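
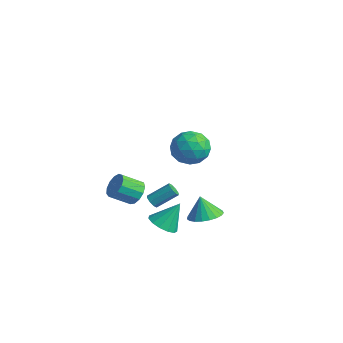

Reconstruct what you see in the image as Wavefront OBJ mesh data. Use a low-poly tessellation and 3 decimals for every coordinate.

v -0.498 -2.039 -3.375
v -0.111 -1.985 -3.687
v 0.464 -0.828 -2.778
v 0.078 -0.881 -2.465
v -0.408 -1.763 -3.782
v 0.168 -0.606 -2.873
v -0.757 -1.702 -3.638
v -0.182 -0.545 -2.729
v -0.955 -1.838 -3.34
v -0.379 -0.681 -2.431
v -0.884 -2.092 -3.062
v -0.309 -0.935 -2.153
v -0.588 -2.314 -2.967
v -0.012 -1.157 -2.058
v -0.238 -2.375 -3.111
v 0.337 -1.218 -2.202
v -0.041 -2.239 -3.409
v 0.535 -1.082 -2.5
v 1.981 -3.103 -3.423
v 2.905 -2.981 -3.691
v 2.279 -2.097 -1.937
v 2.624 -2.568 -3.914
v 2.139 -2.326 -3.981
v 1.604 -2.33 -3.871
v 1.188 -2.58 -3.619
v 1.025 -2.996 -3.304
v 1.165 -3.446 -3.028
v 1.564 -3.787 -2.876
v 2.096 -3.911 -2.899
v 2.591 -3.779 -3.088
v 2.893 -3.432 -3.383
v 1.58 0.262 -4.385
v 2.245 1.091 -4.14
v 1.1 0.238 -2.995
v 1.867 1.307 -4.267
v 1.44 1.343 -4.414
v 1.037 1.191 -4.556
v 0.728 0.879 -4.668
v 0.566 0.461 -4.732
v 0.58 0.008 -4.735
v 0.766 -0.401 -4.677
v 1.094 -0.696 -4.569
v 1.505 -0.824 -4.43
v 1.93 -0.765 -4.282
v 2.294 -0.528 -4.152
v 2.534 -0.155 -4.062
v 2.61 0.291 -4.028
v 2.507 0.731 -4.056
v 4.154 -1.531 4.097
v 4.836 -2.253 3.426
v 2.684 -2.787 3.954
v 3.366 -3.509 3.283
v 3.614 -3.36 4.446
v 4.523 -2.584 4.535
v 2.997 -2.456 2.845
v 3.906 -1.68 2.934
v 4.121 -2.825 2.653
v 4.502 -3.384 3.642
v 3.018 -1.656 3.738
v 3.399 -2.215 4.727
v 4.624 -1.782 3.774
v 2.896 -3.258 3.606
v 3.042 -3.171 4.29
v 3.442 -3.595 3.895
v 4.44 -1.976 4.426
v 4.841 -2.401 4.031
v 4.123 -3.052 4.631
v 2.679 -2.639 3.349
v 3.08 -3.064 2.954
v 4.078 -1.445 3.485
v 4.478 -1.869 3.09
v 3.397 -1.988 2.749
v 4.605 -2.542 2.925
v 3.74 -3.281 2.841
v 3.524 -2.662 2.584
v 4.058 -2.205 2.636
v 4.829 -2.871 3.507
v 3.965 -3.609 3.423
v 4.111 -3.522 4.106
v 4.645 -3.065 4.158
v 4.409 -3.207 3.052
v 3.555 -1.431 3.957
v 2.691 -2.169 3.873
v 2.875 -1.975 3.222
v 3.409 -1.518 3.274
v 3.78 -1.759 4.539
v 2.915 -2.498 4.455
v 3.462 -2.835 4.744
v 3.996 -2.378 4.796
v 3.111 -1.833 4.328
v -1.829 -2.177 -3.3
v -1.25 -2.725 -3.673
v -1.793 -3.87 -2.834
v -2.371 -3.323 -2.46
v -1.026 -2.538 -3.272
v -1.569 -3.683 -2.433
v -1.057 -2.236 -2.88
v -1.6 -3.381 -2.041
v -1.333 -1.915 -2.621
v -1.876 -3.06 -1.782
v -1.766 -1.678 -2.578
v -2.309 -2.823 -1.739
v -2.219 -1.599 -2.764
v -2.762 -2.744 -1.924
v -2.548 -1.704 -3.12
v -3.091 -2.849 -2.28
v -2.649 -1.959 -3.533
v -3.191 -3.105 -2.693
v -2.489 -2.284 -3.872
v -3.032 -3.429 -3.032
v -2.119 -2.575 -4.029
v -2.662 -3.72 -3.19
v -1.657 -2.739 -3.955
v -2.2 -3.884 -3.116
f 2 1 5
f 2 5 3
f 3 5 6
f 3 6 4
f 5 1 7
f 5 7 6
f 6 7 8
f 6 8 4
f 7 1 9
f 7 9 8
f 8 9 10
f 8 10 4
f 9 1 11
f 9 11 10
f 10 11 12
f 10 12 4
f 11 1 13
f 11 13 12
f 12 13 14
f 12 14 4
f 13 1 15
f 13 15 14
f 14 15 16
f 14 16 4
f 15 1 17
f 15 17 16
f 16 17 18
f 16 18 4
f 17 1 2
f 17 2 18
f 18 2 3
f 18 3 4
f 20 19 22
f 20 22 21
f 22 19 23
f 22 23 21
f 23 19 24
f 23 24 21
f 24 19 25
f 24 25 21
f 25 19 26
f 25 26 21
f 26 19 27
f 26 27 21
f 27 19 28
f 27 28 21
f 28 19 29
f 28 29 21
f 29 19 30
f 29 30 21
f 30 19 31
f 30 31 21
f 31 19 20
f 31 20 21
f 33 32 35
f 33 35 34
f 35 32 36
f 35 36 34
f 36 32 37
f 36 37 34
f 37 32 38
f 37 38 34
f 38 32 39
f 38 39 34
f 39 32 40
f 39 40 34
f 40 32 41
f 40 41 34
f 41 32 42
f 41 42 34
f 42 32 43
f 42 43 34
f 43 32 44
f 43 44 34
f 44 32 45
f 44 45 34
f 45 32 46
f 45 46 34
f 46 32 47
f 46 47 34
f 47 32 48
f 47 48 34
f 48 32 33
f 48 33 34
f 49 86 65
f 86 60 89
f 65 89 54
f 86 89 65
f 49 65 61
f 65 54 66
f 61 66 50
f 65 66 61
f 49 61 70
f 61 50 71
f 70 71 56
f 61 71 70
f 49 70 82
f 70 56 85
f 82 85 59
f 70 85 82
f 49 82 86
f 82 59 90
f 86 90 60
f 82 90 86
f 50 66 77
f 66 54 80
f 77 80 58
f 66 80 77
f 54 89 67
f 89 60 88
f 67 88 53
f 89 88 67
f 60 90 87
f 90 59 83
f 87 83 51
f 90 83 87
f 59 85 84
f 85 56 72
f 84 72 55
f 85 72 84
f 56 71 76
f 71 50 73
f 76 73 57
f 71 73 76
f 52 78 64
f 78 58 79
f 64 79 53
f 78 79 64
f 52 64 62
f 64 53 63
f 62 63 51
f 64 63 62
f 52 62 69
f 62 51 68
f 69 68 55
f 62 68 69
f 52 69 74
f 69 55 75
f 74 75 57
f 69 75 74
f 52 74 78
f 74 57 81
f 78 81 58
f 74 81 78
f 53 79 67
f 79 58 80
f 67 80 54
f 79 80 67
f 51 63 87
f 63 53 88
f 87 88 60
f 63 88 87
f 55 68 84
f 68 51 83
f 84 83 59
f 68 83 84
f 57 75 76
f 75 55 72
f 76 72 56
f 75 72 76
f 58 81 77
f 81 57 73
f 77 73 50
f 81 73 77
f 92 91 95
f 92 95 93
f 93 95 96
f 93 96 94
f 95 91 97
f 95 97 96
f 96 97 98
f 96 98 94
f 97 91 99
f 97 99 98
f 98 99 100
f 98 100 94
f 99 91 101
f 99 101 100
f 100 101 102
f 100 102 94
f 101 91 103
f 101 103 102
f 102 103 104
f 102 104 94
f 103 91 105
f 103 105 104
f 104 105 106
f 104 106 94
f 105 91 107
f 105 107 106
f 106 107 108
f 106 108 94
f 107 91 109
f 107 109 108
f 108 109 110
f 108 110 94
f 109 91 111
f 109 111 110
f 110 111 112
f 110 112 94
f 111 91 113
f 111 113 112
f 112 113 114
f 112 114 94
f 113 91 92
f 113 92 114
f 114 92 93
f 114 93 94



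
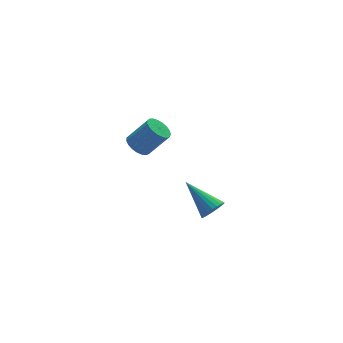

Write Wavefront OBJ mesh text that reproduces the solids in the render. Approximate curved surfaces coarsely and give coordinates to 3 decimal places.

v 1.801 3.96 2.58
v 2.225 4.471 2.429
v 3.103 4.09 3.61
v 2.679 3.58 3.76
v 2.042 4.596 2.605
v 2.92 4.215 3.786
v 1.818 4.611 2.777
v 2.696 4.23 3.958
v 1.591 4.514 2.914
v 2.469 4.133 4.095
v 1.4 4.321 2.994
v 2.278 3.94 4.175
v 1.279 4.065 3.002
v 2.156 3.685 4.183
v 1.247 3.792 2.937
v 2.125 3.411 4.118
v 1.312 3.548 2.81
v 2.19 3.167 3.991
v 1.461 3.375 2.643
v 2.339 2.994 3.824
v 1.669 3.303 2.466
v 2.547 2.922 3.647
v 1.9 3.345 2.308
v 2.778 2.964 3.489
v 2.114 3.493 2.197
v 2.992 3.113 3.378
v 2.273 3.722 2.152
v 3.151 3.342 3.333
v 2.351 3.993 2.181
v 3.229 3.612 3.362
v 2.334 4.257 2.279
v 3.212 3.877 3.46
v 2.385 -2.385 2.672
v 2.64 -2.629 3.194
v 1.815 -0.895 3.648
v 2.839 -2.489 3.097
v 2.959 -2.331 2.926
v 2.98 -2.183 2.711
v 2.898 -2.069 2.489
v 2.728 -2.01 2.3
v 2.498 -2.016 2.174
v 2.248 -2.086 2.135
v 2.022 -2.207 2.189
v 1.859 -2.359 2.326
v 1.787 -2.516 2.523
v 1.818 -2.65 2.746
v 1.947 -2.738 2.956
v 2.152 -2.765 3.117
v 2.397 -2.727 3.201
f 2 1 5
f 2 5 3
f 3 5 6
f 3 6 4
f 5 1 7
f 5 7 6
f 6 7 8
f 6 8 4
f 7 1 9
f 7 9 8
f 8 9 10
f 8 10 4
f 9 1 11
f 9 11 10
f 10 11 12
f 10 12 4
f 11 1 13
f 11 13 12
f 12 13 14
f 12 14 4
f 13 1 15
f 13 15 14
f 14 15 16
f 14 16 4
f 15 1 17
f 15 17 16
f 16 17 18
f 16 18 4
f 17 1 19
f 17 19 18
f 18 19 20
f 18 20 4
f 19 1 21
f 19 21 20
f 20 21 22
f 20 22 4
f 21 1 23
f 21 23 22
f 22 23 24
f 22 24 4
f 23 1 25
f 23 25 24
f 24 25 26
f 24 26 4
f 25 1 27
f 25 27 26
f 26 27 28
f 26 28 4
f 27 1 29
f 27 29 28
f 28 29 30
f 28 30 4
f 29 1 31
f 29 31 30
f 30 31 32
f 30 32 4
f 31 1 2
f 31 2 32
f 32 2 3
f 32 3 4
f 34 33 36
f 34 36 35
f 36 33 37
f 36 37 35
f 37 33 38
f 37 38 35
f 38 33 39
f 38 39 35
f 39 33 40
f 39 40 35
f 40 33 41
f 40 41 35
f 41 33 42
f 41 42 35
f 42 33 43
f 42 43 35
f 43 33 44
f 43 44 35
f 44 33 45
f 44 45 35
f 45 33 46
f 45 46 35
f 46 33 47
f 46 47 35
f 47 33 48
f 47 48 35
f 48 33 49
f 48 49 35
f 49 33 34
f 49 34 35



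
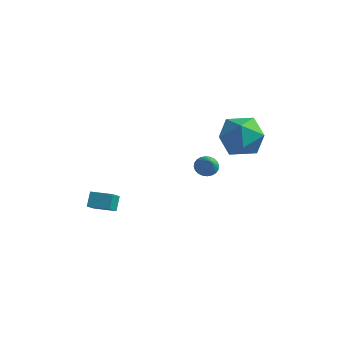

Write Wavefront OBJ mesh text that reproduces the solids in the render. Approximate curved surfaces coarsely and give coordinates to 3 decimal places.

v 2.481 0.2 1.254
v 2.939 0.294 0.945
v 3.179 -0.46 2.086
v 2.942 0.466 1.08
v 2.875 0.598 1.24
v 2.748 0.669 1.403
v 2.58 0.669 1.543
v 2.398 0.597 1.64
v 2.228 0.465 1.677
v 2.096 0.292 1.65
v 2.024 0.106 1.563
v 2.021 -0.067 1.429
v 2.088 -0.199 1.268
v 2.215 -0.27 1.105
v 2.383 -0.269 0.965
v 2.565 -0.198 0.869
v 2.735 -0.065 0.831
v 2.866 0.107 0.858
v -2.298 -1.8 -2.214
v -2.039 -2.591 -1.609
v -2.473 -1.337 -1.535
v -2.214 -2.129 -0.929
v -1.286 -1.451 -2.191
v -1.027 -2.243 -1.585
v -1.461 -0.989 -1.511
v -1.202 -1.78 -0.906
v 4.263 1.949 3.058
v 4.898 1.088 3.6
v 2.742 0.752 2.94
v 3.377 -0.109 3.482
v 3.037 0.863 4.097
v 3.977 1.603 4.169
v 3.663 0.237 2.371
v 4.603 0.977 2.443
v 4.527 0.031 3.175
v 4.14 0.417 4.242
v 3.5 1.423 2.298
v 3.113 1.809 3.365
f 2 1 4
f 2 4 3
f 4 1 5
f 4 5 3
f 5 1 6
f 5 6 3
f 6 1 7
f 6 7 3
f 7 1 8
f 7 8 3
f 8 1 9
f 8 9 3
f 9 1 10
f 9 10 3
f 10 1 11
f 10 11 3
f 11 1 12
f 11 12 3
f 12 1 13
f 12 13 3
f 13 1 14
f 13 14 3
f 14 1 15
f 14 15 3
f 15 1 16
f 15 16 3
f 16 1 17
f 16 17 3
f 17 1 18
f 17 18 3
f 18 1 2
f 18 2 3
f 20 22 19
f 23 20 19
f 19 22 21
f 21 23 19
f 20 26 22
f 24 20 23
f 24 26 20
f 22 26 21
f 25 23 21
f 21 26 25
f 25 24 23
f 26 24 25
f 27 38 32
f 27 32 28
f 27 28 34
f 27 34 37
f 27 37 38
f 28 32 36
f 32 38 31
f 38 37 29
f 37 34 33
f 34 28 35
f 30 36 31
f 30 31 29
f 30 29 33
f 30 33 35
f 30 35 36
f 31 36 32
f 29 31 38
f 33 29 37
f 35 33 34
f 36 35 28



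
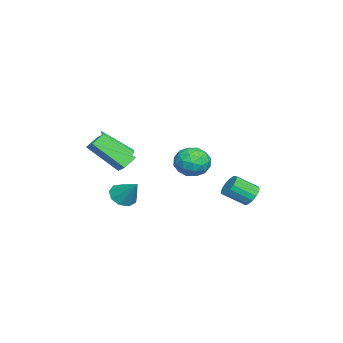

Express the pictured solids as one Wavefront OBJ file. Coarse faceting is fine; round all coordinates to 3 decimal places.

v 1.445 -1.893 -1.571
v 1.453 -3.415 -0.154
v 2.045 -1.452 -1.101
v 2.052 -2.975 0.316
v 2.068 -2.285 -1.996
v 2.075 -3.808 -0.579
v 2.667 -1.845 -1.526
v 2.675 -3.367 -0.109
v -0.629 -2.763 -2.149
v -0.204 -3.255 -2.48
v -0.291 -3.657 -0.391
v 0.017 -3 -2.393
v 0.091 -2.69 -2.249
v -0.001 -2.397 -2.083
v -0.236 -2.187 -1.931
v -0.561 -2.11 -1.829
v -0.902 -2.182 -1.801
v -1.18 -2.388 -1.852
v -1.332 -2.679 -1.971
v -1.322 -2.99 -2.131
v -1.154 -3.248 -2.295
v -0.865 -3.396 -2.425
v -0.522 -3.398 -2.492
v 0.778 -2.357 -4.16
v 1.399 -2.795 -4.18
v 1.402 -1.523 -3.08
v 1.449 -2.4 -4.514
v 1.185 -1.984 -4.683
v 0.731 -1.744 -4.606
v 0.299 -1.79 -4.321
v 0.091 -2.101 -3.96
v 0.205 -2.533 -3.693
v 0.587 -2.882 -3.644
v 1.059 -2.985 -3.837
v 0.24 3.747 -3.921
v 0.871 3.9 -3.943
v 1.152 2.845 -3.201
v 0.52 2.693 -3.179
v 0.767 4.05 -3.691
v 1.048 2.995 -2.949
v 0.542 4.13 -3.492
v 0.823 3.076 -2.749
v 0.248 4.123 -3.391
v 0.529 3.068 -2.648
v -0.048 4.03 -3.411
v 0.233 2.975 -2.669
v -0.278 3.872 -3.549
v 0.003 2.817 -2.806
v -0.39 3.685 -3.771
v -0.109 2.631 -3.029
v -0.357 3.513 -4.028
v -0.076 2.458 -3.286
v -0.188 3.395 -4.261
v 0.093 2.34 -3.518
v 0.079 3.357 -4.415
v 0.36 2.302 -3.673
v 0.383 3.408 -4.457
v 0.664 2.354 -3.714
v 0.654 3.538 -4.376
v 0.935 2.483 -3.633
v 0.83 3.715 -4.19
v 1.111 2.66 -3.448
v -1.544 1.037 -2.686
v -0.988 1.566 -2.097
v -0.552 -0.166 -2.543
v 0.004 0.363 -1.954
v -0.869 0.068 -1.659
v -1.482 0.811 -1.748
v -0.058 0.589 -2.892
v -0.671 1.332 -2.981
v -0.069 1.289 -2.224
v -0.571 0.967 -1.462
v -0.969 0.433 -3.178
v -1.471 0.111 -2.416
v -1.353 1.407 -2.404
v -0.187 -0.007 -2.236
v -0.701 -0.18 -2.063
v -0.374 0.13 -1.716
v -1.643 0.964 -2.199
v -1.316 1.274 -1.853
v -1.247 0.394 -1.595
v -0.224 0.126 -2.787
v 0.103 0.436 -2.441
v -1.166 1.27 -2.924
v -0.839 1.58 -2.577
v -0.293 1.006 -3.045
v -0.486 1.555 -2.133
v 0.096 0.848 -2.048
v 0.06 0.981 -2.6
v -0.3 1.418 -2.652
v -0.781 1.366 -1.685
v -0.198 0.658 -1.6
v -0.711 0.485 -1.427
v -1.071 0.922 -1.48
v -0.241 1.203 -1.76
v -1.342 0.742 -3.04
v -0.759 0.034 -2.955
v -0.469 0.478 -3.16
v -0.829 0.915 -3.213
v -1.636 0.552 -2.592
v -1.054 -0.155 -2.507
v -1.24 -0.018 -1.988
v -1.6 0.419 -2.04
v -1.299 0.197 -2.88
f 2 4 1
f 5 2 1
f 1 4 3
f 3 5 1
f 2 8 4
f 6 2 5
f 6 8 2
f 4 8 3
f 7 5 3
f 3 8 7
f 7 6 5
f 8 6 7
f 10 9 12
f 10 12 11
f 12 9 13
f 12 13 11
f 13 9 14
f 13 14 11
f 14 9 15
f 14 15 11
f 15 9 16
f 15 16 11
f 16 9 17
f 16 17 11
f 17 9 18
f 17 18 11
f 18 9 19
f 18 19 11
f 19 9 20
f 19 20 11
f 20 9 21
f 20 21 11
f 21 9 22
f 21 22 11
f 22 9 23
f 22 23 11
f 23 9 10
f 23 10 11
f 25 24 27
f 25 27 26
f 27 24 28
f 27 28 26
f 28 24 29
f 28 29 26
f 29 24 30
f 29 30 26
f 30 24 31
f 30 31 26
f 31 24 32
f 31 32 26
f 32 24 33
f 32 33 26
f 33 24 34
f 33 34 26
f 34 24 25
f 34 25 26
f 36 35 39
f 36 39 37
f 37 39 40
f 37 40 38
f 39 35 41
f 39 41 40
f 40 41 42
f 40 42 38
f 41 35 43
f 41 43 42
f 42 43 44
f 42 44 38
f 43 35 45
f 43 45 44
f 44 45 46
f 44 46 38
f 45 35 47
f 45 47 46
f 46 47 48
f 46 48 38
f 47 35 49
f 47 49 48
f 48 49 50
f 48 50 38
f 49 35 51
f 49 51 50
f 50 51 52
f 50 52 38
f 51 35 53
f 51 53 52
f 52 53 54
f 52 54 38
f 53 35 55
f 53 55 54
f 54 55 56
f 54 56 38
f 55 35 57
f 55 57 56
f 56 57 58
f 56 58 38
f 57 35 59
f 57 59 58
f 58 59 60
f 58 60 38
f 59 35 61
f 59 61 60
f 60 61 62
f 60 62 38
f 61 35 36
f 61 36 62
f 62 36 37
f 62 37 38
f 63 100 79
f 100 74 103
f 79 103 68
f 100 103 79
f 63 79 75
f 79 68 80
f 75 80 64
f 79 80 75
f 63 75 84
f 75 64 85
f 84 85 70
f 75 85 84
f 63 84 96
f 84 70 99
f 96 99 73
f 84 99 96
f 63 96 100
f 96 73 104
f 100 104 74
f 96 104 100
f 64 80 91
f 80 68 94
f 91 94 72
f 80 94 91
f 68 103 81
f 103 74 102
f 81 102 67
f 103 102 81
f 74 104 101
f 104 73 97
f 101 97 65
f 104 97 101
f 73 99 98
f 99 70 86
f 98 86 69
f 99 86 98
f 70 85 90
f 85 64 87
f 90 87 71
f 85 87 90
f 66 92 78
f 92 72 93
f 78 93 67
f 92 93 78
f 66 78 76
f 78 67 77
f 76 77 65
f 78 77 76
f 66 76 83
f 76 65 82
f 83 82 69
f 76 82 83
f 66 83 88
f 83 69 89
f 88 89 71
f 83 89 88
f 66 88 92
f 88 71 95
f 92 95 72
f 88 95 92
f 67 93 81
f 93 72 94
f 81 94 68
f 93 94 81
f 65 77 101
f 77 67 102
f 101 102 74
f 77 102 101
f 69 82 98
f 82 65 97
f 98 97 73
f 82 97 98
f 71 89 90
f 89 69 86
f 90 86 70
f 89 86 90
f 72 95 91
f 95 71 87
f 91 87 64
f 95 87 91



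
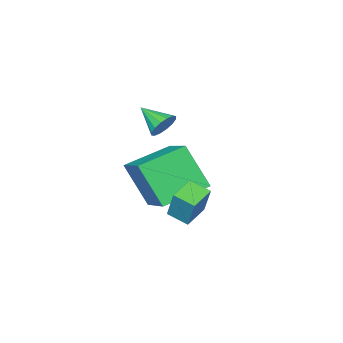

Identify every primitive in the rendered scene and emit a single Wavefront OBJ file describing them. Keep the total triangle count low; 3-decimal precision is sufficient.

v -4.631 0.151 -3.121
v -4.439 -0.937 -1.479
v -3.834 1.858 -2.083
v -3.643 0.769 -0.441
v -2.857 -0.349 -3.659
v -2.666 -1.438 -2.017
v -2.061 1.357 -2.621
v -1.869 0.269 -0.979
v -1.931 1.561 1.535
v -1.717 1.337 1.045
v -1.789 0.539 2.065
v -1.479 1.446 1.191
v -1.361 1.586 1.43
v -1.397 1.719 1.696
v -1.576 1.81 1.92
v -1.85 1.834 2.04
v -2.145 1.785 2.026
v -2.384 1.676 1.879
v -2.501 1.536 1.641
v -2.466 1.403 1.374
v -2.287 1.312 1.151
v -2.013 1.288 1.03
v -1.661 2.849 -1.378
v -1.494 3.347 -0.178
v -1.912 3.602 -1.654
v -1.744 4.099 -0.454
v -0.716 3.081 -1.606
v -0.548 3.578 -0.406
v -0.966 3.833 -1.882
v -0.799 4.331 -0.682
f 2 4 1
f 5 2 1
f 1 4 3
f 3 5 1
f 2 8 4
f 6 2 5
f 6 8 2
f 4 8 3
f 7 5 3
f 3 8 7
f 7 6 5
f 8 6 7
f 10 9 12
f 10 12 11
f 12 9 13
f 12 13 11
f 13 9 14
f 13 14 11
f 14 9 15
f 14 15 11
f 15 9 16
f 15 16 11
f 16 9 17
f 16 17 11
f 17 9 18
f 17 18 11
f 18 9 19
f 18 19 11
f 19 9 20
f 19 20 11
f 20 9 21
f 20 21 11
f 21 9 22
f 21 22 11
f 22 9 10
f 22 10 11
f 24 26 23
f 27 24 23
f 23 26 25
f 25 27 23
f 24 30 26
f 28 24 27
f 28 30 24
f 26 30 25
f 29 27 25
f 25 30 29
f 29 28 27
f 30 28 29



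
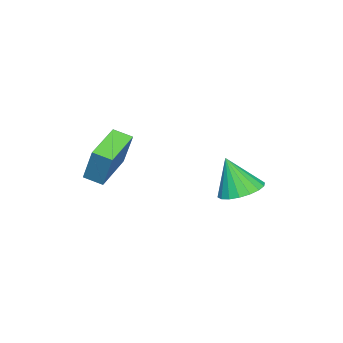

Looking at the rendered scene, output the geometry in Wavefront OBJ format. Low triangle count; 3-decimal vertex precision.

v -0.936 1.977 -4.552
v -0.252 2.731 -4.34
v -0.764 1.323 -2.788
v -0.657 2.925 -4.228
v -1.118 2.931 -4.181
v -1.542 2.749 -4.207
v -1.847 2.413 -4.302
v -1.971 1.991 -4.446
v -1.89 1.567 -4.611
v -1.62 1.223 -4.765
v -1.215 1.029 -4.877
v -0.755 1.023 -4.924
v -0.33 1.206 -4.898
v -0.026 1.541 -4.803
v 0.098 1.963 -4.659
v 0.017 2.388 -4.493
v 2.48 -2.498 -2.102
v 2.886 -1.811 -0.433
v 2.323 -1.676 -2.403
v 2.729 -0.989 -0.734
v 4.351 -2.331 -2.626
v 4.757 -1.644 -0.957
v 4.194 -1.509 -2.927
v 4.6 -0.822 -1.258
f 2 1 4
f 2 4 3
f 4 1 5
f 4 5 3
f 5 1 6
f 5 6 3
f 6 1 7
f 6 7 3
f 7 1 8
f 7 8 3
f 8 1 9
f 8 9 3
f 9 1 10
f 9 10 3
f 10 1 11
f 10 11 3
f 11 1 12
f 11 12 3
f 12 1 13
f 12 13 3
f 13 1 14
f 13 14 3
f 14 1 15
f 14 15 3
f 15 1 16
f 15 16 3
f 16 1 2
f 16 2 3
f 18 20 17
f 21 18 17
f 17 20 19
f 19 21 17
f 18 24 20
f 22 18 21
f 22 24 18
f 20 24 19
f 23 21 19
f 19 24 23
f 23 22 21
f 24 22 23



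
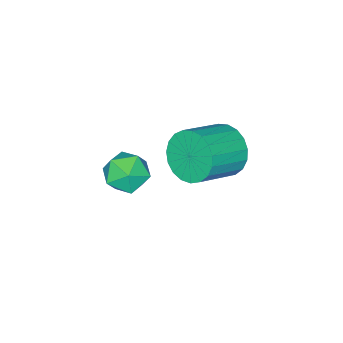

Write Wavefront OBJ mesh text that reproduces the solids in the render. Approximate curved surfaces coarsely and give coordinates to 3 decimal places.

v 0.59 3.118 -2.768
v 1.417 3.354 -2.427
v 0.443 2.086 -1.693
v 1.27 2.322 -1.352
v 0.557 2.908 -1.286
v 0.648 3.546 -1.95
v 1.212 1.894 -2.17
v 1.303 2.532 -2.834
v 1.802 2.598 -2.058
v 1.397 3.225 -1.511
v 0.463 2.215 -2.609
v 0.058 2.842 -2.062
v -3.512 3.419 -3.884
v -3.141 2.996 -4.829
v -1.477 2.738 -4.061
v -1.848 3.161 -3.116
v -3.048 3.441 -4.881
v -1.385 3.183 -4.113
v -3.035 3.882 -4.761
v -1.372 3.624 -3.993
v -3.105 4.243 -4.489
v -1.442 3.985 -3.721
v -3.245 4.461 -4.112
v -1.582 4.204 -3.344
v -3.431 4.5 -3.696
v -1.768 4.242 -2.928
v -3.631 4.351 -3.312
v -1.968 4.093 -2.545
v -3.811 4.041 -3.028
v -2.147 3.784 -2.26
v -3.938 3.624 -2.891
v -2.275 3.366 -2.123
v -3.992 3.171 -2.926
v -2.329 2.913 -2.158
v -3.963 2.761 -3.127
v -2.3 2.503 -2.359
v -3.856 2.465 -3.458
v -2.193 2.207 -2.69
v -3.689 2.333 -3.863
v -2.026 2.076 -3.096
v -3.492 2.39 -4.272
v -1.828 2.132 -3.504
v -3.298 2.624 -4.614
v -1.634 2.367 -3.846
f 1 12 6
f 1 6 2
f 1 2 8
f 1 8 11
f 1 11 12
f 2 6 10
f 6 12 5
f 12 11 3
f 11 8 7
f 8 2 9
f 4 10 5
f 4 5 3
f 4 3 7
f 4 7 9
f 4 9 10
f 5 10 6
f 3 5 12
f 7 3 11
f 9 7 8
f 10 9 2
f 14 13 17
f 14 17 15
f 15 17 18
f 15 18 16
f 17 13 19
f 17 19 18
f 18 19 20
f 18 20 16
f 19 13 21
f 19 21 20
f 20 21 22
f 20 22 16
f 21 13 23
f 21 23 22
f 22 23 24
f 22 24 16
f 23 13 25
f 23 25 24
f 24 25 26
f 24 26 16
f 25 13 27
f 25 27 26
f 26 27 28
f 26 28 16
f 27 13 29
f 27 29 28
f 28 29 30
f 28 30 16
f 29 13 31
f 29 31 30
f 30 31 32
f 30 32 16
f 31 13 33
f 31 33 32
f 32 33 34
f 32 34 16
f 33 13 35
f 33 35 34
f 34 35 36
f 34 36 16
f 35 13 37
f 35 37 36
f 36 37 38
f 36 38 16
f 37 13 39
f 37 39 38
f 38 39 40
f 38 40 16
f 39 13 41
f 39 41 40
f 40 41 42
f 40 42 16
f 41 13 43
f 41 43 42
f 42 43 44
f 42 44 16
f 43 13 14
f 43 14 44
f 44 14 15
f 44 15 16



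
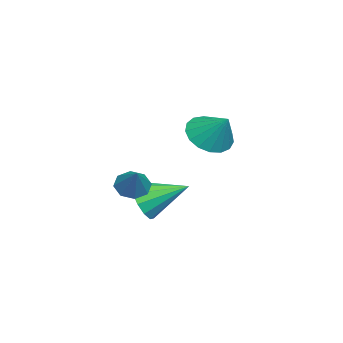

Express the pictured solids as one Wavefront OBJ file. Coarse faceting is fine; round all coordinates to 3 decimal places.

v -1.936 1.198 3.277
v -1.485 1.702 2.596
v -1.324 1.982 4.263
v -1.879 1.93 2.659
v -2.286 1.99 2.864
v -2.613 1.869 3.163
v -2.784 1.594 3.489
v -2.762 1.228 3.766
v -2.55 0.856 3.931
v -2.197 0.561 3.947
v -1.785 0.413 3.809
v -1.407 0.444 3.549
v -1.15 0.648 3.227
v -1.074 0.978 2.917
v -1.194 1.358 2.689
v -2.781 -1.816 0.273
v -2.284 -2.136 -0.101
v -1.799 -1.404 1.227
v -2.354 -1.626 -0.248
v -2.674 -1.227 -0.091
v -3.057 -1.172 0.28
v -3.279 -1.495 0.646
v -3.208 -2.005 0.794
v -2.888 -2.404 0.636
v -2.505 -2.459 0.265
v -3.824 -1.696 -0.885
v -3.305 -1.298 -1.601
v -4.036 -0.004 -0.095
v -3.826 -1.287 -1.764
v -4.347 -1.406 -1.648
v -4.702 -1.617 -1.29
v -4.778 -1.854 -0.803
v -4.551 -2.04 -0.342
v -4.094 -2.118 -0.054
v -3.55 -2.062 -0.029
v -3.094 -1.889 -0.276
v -2.87 -1.656 -0.716
v -2.948 -1.435 -1.21
f 2 1 4
f 2 4 3
f 4 1 5
f 4 5 3
f 5 1 6
f 5 6 3
f 6 1 7
f 6 7 3
f 7 1 8
f 7 8 3
f 8 1 9
f 8 9 3
f 9 1 10
f 9 10 3
f 10 1 11
f 10 11 3
f 11 1 12
f 11 12 3
f 12 1 13
f 12 13 3
f 13 1 14
f 13 14 3
f 14 1 15
f 14 15 3
f 15 1 2
f 15 2 3
f 17 16 19
f 17 19 18
f 19 16 20
f 19 20 18
f 20 16 21
f 20 21 18
f 21 16 22
f 21 22 18
f 22 16 23
f 22 23 18
f 23 16 24
f 23 24 18
f 24 16 25
f 24 25 18
f 25 16 17
f 25 17 18
f 27 26 29
f 27 29 28
f 29 26 30
f 29 30 28
f 30 26 31
f 30 31 28
f 31 26 32
f 31 32 28
f 32 26 33
f 32 33 28
f 33 26 34
f 33 34 28
f 34 26 35
f 34 35 28
f 35 26 36
f 35 36 28
f 36 26 37
f 36 37 28
f 37 26 38
f 37 38 28
f 38 26 27
f 38 27 28



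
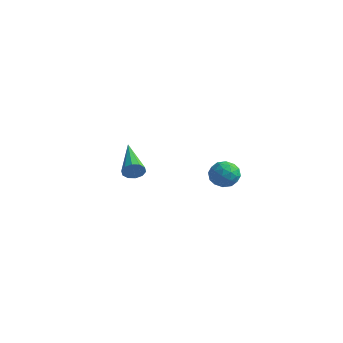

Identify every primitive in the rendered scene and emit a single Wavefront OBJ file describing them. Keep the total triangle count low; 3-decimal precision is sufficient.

v -1.73 0.415 -3.845
v -1.482 0.478 -3.403
v -3.09 1.765 -3.275
v -1.365 0.684 -3.612
v -1.387 0.787 -3.909
v -1.54 0.747 -4.181
v -1.766 0.581 -4.325
v -1.978 0.351 -4.286
v -2.095 0.145 -4.077
v -2.072 0.042 -3.78
v -1.919 0.082 -3.508
v -1.694 0.248 -3.364
v 2.781 0.487 -2.853
v 3.317 0.661 -2.485
v 2.623 -0.381 -2.215
v 3.159 -0.207 -1.847
v 2.602 0.169 -1.828
v 2.699 0.706 -2.222
v 3.241 -0.426 -2.478
v 3.338 0.111 -2.872
v 3.601 0.097 -2.253
v 3.206 0.464 -1.851
v 2.734 -0.184 -2.849
v 2.339 0.183 -2.447
v 3.063 0.65 -2.725
v 2.877 -0.37 -1.975
v 2.55 -0.149 -1.964
v 2.865 -0.047 -1.747
v 2.7 0.676 -2.571
v 3.015 0.778 -2.354
v 2.594 0.49 -1.968
v 2.925 -0.498 -2.346
v 3.24 -0.396 -2.129
v 3.075 0.327 -2.953
v 3.39 0.429 -2.736
v 3.346 -0.21 -2.732
v 3.545 0.42 -2.372
v 3.452 -0.09 -1.997
v 3.5 -0.218 -2.368
v 3.558 0.097 -2.6
v 3.313 0.637 -2.136
v 3.22 0.126 -1.761
v 2.892 0.348 -1.75
v 2.949 0.663 -1.982
v 3.48 0.305 -2
v 2.72 0.154 -2.939
v 2.627 -0.357 -2.564
v 2.991 -0.383 -2.718
v 3.048 -0.068 -2.95
v 2.488 0.37 -2.703
v 2.395 -0.14 -2.328
v 2.382 0.183 -2.1
v 2.44 0.498 -2.332
v 2.46 -0.025 -2.7
f 2 1 4
f 2 4 3
f 4 1 5
f 4 5 3
f 5 1 6
f 5 6 3
f 6 1 7
f 6 7 3
f 7 1 8
f 7 8 3
f 8 1 9
f 8 9 3
f 9 1 10
f 9 10 3
f 10 1 11
f 10 11 3
f 11 1 12
f 11 12 3
f 12 1 2
f 12 2 3
f 13 50 29
f 50 24 53
f 29 53 18
f 50 53 29
f 13 29 25
f 29 18 30
f 25 30 14
f 29 30 25
f 13 25 34
f 25 14 35
f 34 35 20
f 25 35 34
f 13 34 46
f 34 20 49
f 46 49 23
f 34 49 46
f 13 46 50
f 46 23 54
f 50 54 24
f 46 54 50
f 14 30 41
f 30 18 44
f 41 44 22
f 30 44 41
f 18 53 31
f 53 24 52
f 31 52 17
f 53 52 31
f 24 54 51
f 54 23 47
f 51 47 15
f 54 47 51
f 23 49 48
f 49 20 36
f 48 36 19
f 49 36 48
f 20 35 40
f 35 14 37
f 40 37 21
f 35 37 40
f 16 42 28
f 42 22 43
f 28 43 17
f 42 43 28
f 16 28 26
f 28 17 27
f 26 27 15
f 28 27 26
f 16 26 33
f 26 15 32
f 33 32 19
f 26 32 33
f 16 33 38
f 33 19 39
f 38 39 21
f 33 39 38
f 16 38 42
f 38 21 45
f 42 45 22
f 38 45 42
f 17 43 31
f 43 22 44
f 31 44 18
f 43 44 31
f 15 27 51
f 27 17 52
f 51 52 24
f 27 52 51
f 19 32 48
f 32 15 47
f 48 47 23
f 32 47 48
f 21 39 40
f 39 19 36
f 40 36 20
f 39 36 40
f 22 45 41
f 45 21 37
f 41 37 14
f 45 37 41



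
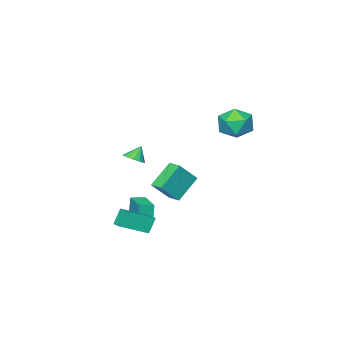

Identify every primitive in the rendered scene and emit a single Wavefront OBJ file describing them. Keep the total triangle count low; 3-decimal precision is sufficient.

v 1.014 -2.898 -4.828
v 0.812 -2.979 -3.455
v 1.864 -1.181 -4.602
v 1.662 -1.261 -3.229
v 1.838 -3.319 -4.731
v 1.636 -3.399 -3.358
v 2.688 -1.601 -4.505
v 2.486 -1.682 -3.132
v 3.053 -0.739 -4.665
v 2.473 -0.792 -3.639
v 3.267 0.026 -4.505
v 2.687 -0.028 -3.479
v 4.713 -1.392 -3.761
v 4.133 -1.446 -2.735
v 4.927 -0.628 -3.601
v 4.347 -0.681 -2.575
v -2.233 2.786 4.314
v -1.181 3.36 4.313
v -1.479 1.4 3.187
v -0.427 1.974 3.186
v -0.827 1.457 4.191
v -1.293 2.314 4.887
v -1.367 2.446 2.613
v -1.833 3.303 3.309
v -0.646 3.15 3.261
v -0.311 2.539 4.237
v -2.349 2.221 3.263
v -2.014 1.61 4.239
v 2.623 -1.958 0.652
v 3.029 -2.47 0.929
v 2.057 -1.922 1.548
v 3.196 -2.155 1.022
v 3.209 -1.788 1.016
v 3.065 -1.466 0.912
v 2.803 -1.276 0.739
v 2.492 -1.269 0.542
v 2.217 -1.446 0.375
v 2.05 -1.76 0.282
v 2.037 -2.127 0.289
v 2.181 -2.449 0.392
v 2.444 -2.639 0.566
v 2.754 -2.647 0.762
v -1.651 -3.59 -4.48
v -3.197 -3.62 -3.089
v -1.571 -2.609 -4.371
v -3.118 -2.639 -2.98
v -0.422 -3.841 -3.12
v -1.969 -3.871 -1.729
v -0.343 -2.86 -3.011
v -1.889 -2.89 -1.62
f 2 4 1
f 5 2 1
f 1 4 3
f 3 5 1
f 2 8 4
f 6 2 5
f 6 8 2
f 4 8 3
f 7 5 3
f 3 8 7
f 7 6 5
f 8 6 7
f 10 12 9
f 13 10 9
f 9 12 11
f 11 13 9
f 10 16 12
f 14 10 13
f 14 16 10
f 12 16 11
f 15 13 11
f 11 16 15
f 15 14 13
f 16 14 15
f 17 28 22
f 17 22 18
f 17 18 24
f 17 24 27
f 17 27 28
f 18 22 26
f 22 28 21
f 28 27 19
f 27 24 23
f 24 18 25
f 20 26 21
f 20 21 19
f 20 19 23
f 20 23 25
f 20 25 26
f 21 26 22
f 19 21 28
f 23 19 27
f 25 23 24
f 26 25 18
f 30 29 32
f 30 32 31
f 32 29 33
f 32 33 31
f 33 29 34
f 33 34 31
f 34 29 35
f 34 35 31
f 35 29 36
f 35 36 31
f 36 29 37
f 36 37 31
f 37 29 38
f 37 38 31
f 38 29 39
f 38 39 31
f 39 29 40
f 39 40 31
f 40 29 41
f 40 41 31
f 41 29 42
f 41 42 31
f 42 29 30
f 42 30 31
f 44 46 43
f 47 44 43
f 43 46 45
f 45 47 43
f 44 50 46
f 48 44 47
f 48 50 44
f 46 50 45
f 49 47 45
f 45 50 49
f 49 48 47
f 50 48 49



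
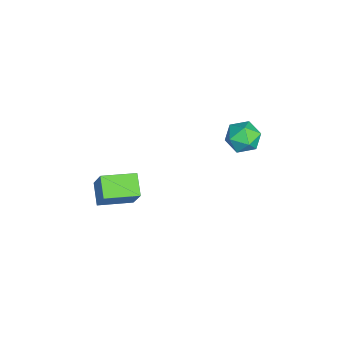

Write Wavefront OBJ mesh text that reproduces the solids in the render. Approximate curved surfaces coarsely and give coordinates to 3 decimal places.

v -4.599 4.396 1.896
v -3.906 4.65 2.731
v -4.014 2.69 1.929
v -3.321 2.944 2.764
v -4.422 2.934 2.937
v -4.784 3.988 2.917
v -3.136 3.352 1.743
v -3.498 4.406 1.723
v -3.002 4.005 2.637
v -3.796 3.746 3.375
v -4.124 3.594 1.285
v -4.918 3.335 2.023
v -2.307 -4.303 -2.688
v -3.575 -4.552 -1.966
v -2.852 -2.314 -2.957
v -4.12 -2.563 -2.236
v -1.44 -3.837 -1.004
v -2.708 -4.086 -0.283
v -1.985 -1.848 -1.274
v -3.253 -2.097 -0.552
f 1 12 6
f 1 6 2
f 1 2 8
f 1 8 11
f 1 11 12
f 2 6 10
f 6 12 5
f 12 11 3
f 11 8 7
f 8 2 9
f 4 10 5
f 4 5 3
f 4 3 7
f 4 7 9
f 4 9 10
f 5 10 6
f 3 5 12
f 7 3 11
f 9 7 8
f 10 9 2
f 14 16 13
f 17 14 13
f 13 16 15
f 15 17 13
f 14 20 16
f 18 14 17
f 18 20 14
f 16 20 15
f 19 17 15
f 15 20 19
f 19 18 17
f 20 18 19



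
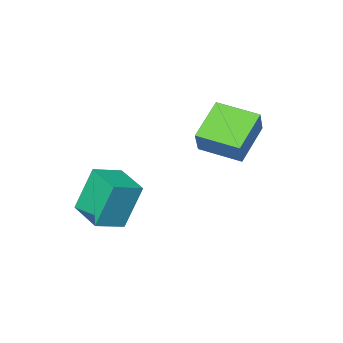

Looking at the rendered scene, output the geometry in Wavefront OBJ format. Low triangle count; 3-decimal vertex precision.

v -0.181 -1.155 2.059
v 0.187 -0.762 2.89
v -0.906 -0.047 1.856
v -0.538 0.346 2.687
v 0.898 -0.586 1.313
v 1.266 -0.193 2.144
v 0.173 0.522 1.11
v 0.541 0.915 1.941
v 2.653 -2.851 -1.719
v 2.105 -2.718 -0.243
v 2.709 -1.605 -1.81
v 2.16 -1.473 -0.334
v 3.6 -2.867 -1.366
v 3.051 -2.735 0.11
v 3.655 -1.622 -1.457
v 3.107 -1.489 0.019
f 2 4 1
f 5 2 1
f 1 4 3
f 3 5 1
f 2 8 4
f 6 2 5
f 6 8 2
f 4 8 3
f 7 5 3
f 3 8 7
f 7 6 5
f 8 6 7
f 10 12 9
f 13 10 9
f 9 12 11
f 11 13 9
f 10 16 12
f 14 10 13
f 14 16 10
f 12 16 11
f 15 13 11
f 11 16 15
f 15 14 13
f 16 14 15



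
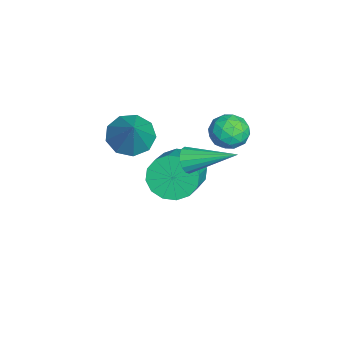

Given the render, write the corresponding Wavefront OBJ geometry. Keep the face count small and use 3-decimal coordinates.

v 2.942 -1.113 2.235
v 3.138 -1.37 2.741
v 3.398 0.753 3.005
v 3.387 -1.355 2.557
v 3.517 -1.275 2.286
v 3.493 -1.152 2.002
v 3.322 -1.019 1.78
v 3.048 -0.91 1.68
v 2.746 -0.857 1.729
v 2.497 -0.872 1.913
v 2.366 -0.951 2.184
v 2.39 -1.075 2.468
v 2.562 -1.208 2.69
v 2.836 -1.316 2.79
v -0.729 1.044 0.957
v 0.068 1.173 1.287
v -0.628 -0.333 1.253
v 0.169 -0.204 1.583
v -0.531 0.111 1.998
v -0.594 0.962 1.815
v 0.034 -0.122 0.725
v -0.029 0.729 0.542
v 0.54 0.453 1.144
v 0.191 0.597 1.93
v -0.751 0.243 0.61
v -1.1 0.387 1.396
v -0.339 1.229 1.096
v -0.221 -0.389 1.444
v -0.632 -0.204 1.688
v -0.164 -0.128 1.882
v -0.728 1.105 1.406
v -0.26 1.181 1.6
v -0.612 0.557 2.018
v -0.3 -0.341 0.94
v 0.168 -0.265 1.134
v -0.396 0.968 0.658
v 0.072 1.044 0.852
v 0.052 0.283 0.522
v 0.407 0.882 1.206
v 0.466 0.073 1.38
v 0.386 0.121 0.876
v 0.35 0.621 0.768
v 0.201 0.967 1.668
v 0.261 0.157 1.842
v -0.151 0.342 2.086
v -0.188 0.842 1.978
v 0.478 0.543 1.584
v -0.821 0.683 0.698
v -0.761 -0.127 0.872
v -0.372 -0.002 0.562
v -0.409 0.498 0.454
v -1.026 0.767 1.16
v -0.967 -0.042 1.334
v -0.91 0.219 1.772
v -0.946 0.719 1.664
v -1.038 0.297 0.956
v -1.369 -3.461 0.028
v -0.665 -4.001 -0.476
v -0.151 -3.259 1.512
v -0.597 -3.322 -0.624
v -0.89 -2.709 -0.467
v -1.407 -2.447 -0.078
v -1.906 -2.66 0.36
v -2.154 -3.248 0.644
v -2.034 -3.935 0.639
v -1.603 -4.401 0.349
v -1.062 -4.427 -0.092
v -1.833 -1.499 -2.543
v -1.324 -0.809 -3.216
v 0.123 -1.091 -2.41
v -0.387 -1.781 -1.737
v -1.501 -0.489 -2.786
v -0.055 -0.772 -1.98
v -1.768 -0.441 -2.291
v -0.321 -0.723 -1.484
v -2.052 -0.675 -1.863
v -0.605 -0.957 -1.057
v -2.277 -1.131 -1.618
v -0.83 -1.413 -0.812
v -2.384 -1.685 -1.621
v -0.937 -1.967 -0.815
v -2.343 -2.189 -1.87
v -0.896 -2.471 -1.064
v -2.165 -2.508 -2.3
v -0.719 -2.791 -1.494
v -1.899 -2.557 -2.796
v -0.452 -2.839 -1.989
v -1.615 -2.323 -3.223
v -0.168 -2.605 -2.417
v -1.39 -1.867 -3.468
v 0.057 -2.149 -2.662
v -1.283 -1.313 -3.465
v 0.164 -1.595 -2.659
f 2 1 4
f 2 4 3
f 4 1 5
f 4 5 3
f 5 1 6
f 5 6 3
f 6 1 7
f 6 7 3
f 7 1 8
f 7 8 3
f 8 1 9
f 8 9 3
f 9 1 10
f 9 10 3
f 10 1 11
f 10 11 3
f 11 1 12
f 11 12 3
f 12 1 13
f 12 13 3
f 13 1 14
f 13 14 3
f 14 1 2
f 14 2 3
f 15 52 31
f 52 26 55
f 31 55 20
f 52 55 31
f 15 31 27
f 31 20 32
f 27 32 16
f 31 32 27
f 15 27 36
f 27 16 37
f 36 37 22
f 27 37 36
f 15 36 48
f 36 22 51
f 48 51 25
f 36 51 48
f 15 48 52
f 48 25 56
f 52 56 26
f 48 56 52
f 16 32 43
f 32 20 46
f 43 46 24
f 32 46 43
f 20 55 33
f 55 26 54
f 33 54 19
f 55 54 33
f 26 56 53
f 56 25 49
f 53 49 17
f 56 49 53
f 25 51 50
f 51 22 38
f 50 38 21
f 51 38 50
f 22 37 42
f 37 16 39
f 42 39 23
f 37 39 42
f 18 44 30
f 44 24 45
f 30 45 19
f 44 45 30
f 18 30 28
f 30 19 29
f 28 29 17
f 30 29 28
f 18 28 35
f 28 17 34
f 35 34 21
f 28 34 35
f 18 35 40
f 35 21 41
f 40 41 23
f 35 41 40
f 18 40 44
f 40 23 47
f 44 47 24
f 40 47 44
f 19 45 33
f 45 24 46
f 33 46 20
f 45 46 33
f 17 29 53
f 29 19 54
f 53 54 26
f 29 54 53
f 21 34 50
f 34 17 49
f 50 49 25
f 34 49 50
f 23 41 42
f 41 21 38
f 42 38 22
f 41 38 42
f 24 47 43
f 47 23 39
f 43 39 16
f 47 39 43
f 58 57 60
f 58 60 59
f 60 57 61
f 60 61 59
f 61 57 62
f 61 62 59
f 62 57 63
f 62 63 59
f 63 57 64
f 63 64 59
f 64 57 65
f 64 65 59
f 65 57 66
f 65 66 59
f 66 57 67
f 66 67 59
f 67 57 58
f 67 58 59
f 69 68 72
f 69 72 70
f 70 72 73
f 70 73 71
f 72 68 74
f 72 74 73
f 73 74 75
f 73 75 71
f 74 68 76
f 74 76 75
f 75 76 77
f 75 77 71
f 76 68 78
f 76 78 77
f 77 78 79
f 77 79 71
f 78 68 80
f 78 80 79
f 79 80 81
f 79 81 71
f 80 68 82
f 80 82 81
f 81 82 83
f 81 83 71
f 82 68 84
f 82 84 83
f 83 84 85
f 83 85 71
f 84 68 86
f 84 86 85
f 85 86 87
f 85 87 71
f 86 68 88
f 86 88 87
f 87 88 89
f 87 89 71
f 88 68 90
f 88 90 89
f 89 90 91
f 89 91 71
f 90 68 92
f 90 92 91
f 91 92 93
f 91 93 71
f 92 68 69
f 92 69 93
f 93 69 70
f 93 70 71



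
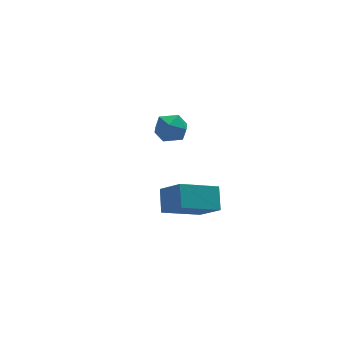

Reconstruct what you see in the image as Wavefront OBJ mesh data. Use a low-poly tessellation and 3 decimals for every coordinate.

v -1.895 -3.926 3.162
v -1.585 -2.95 3.995
v -2.463 -2.833 2.094
v -2.152 -1.857 2.927
v 0.092 -3.783 2.253
v 0.403 -2.807 3.086
v -0.475 -2.69 1.185
v -0.165 -1.714 2.018
v 0.603 4.038 3.065
v 1.217 3.334 2.813
v -0.597 3.046 2.907
v 0.017 2.342 2.655
v 0.01 2.677 3.563
v 0.752 3.29 3.66
v -0.132 3.09 2.06
v 0.61 3.703 2.157
v 0.763 2.748 2.192
v 0.851 2.493 3.121
v -0.231 3.887 2.599
v -0.143 3.632 3.528
f 2 4 1
f 5 2 1
f 1 4 3
f 3 5 1
f 2 8 4
f 6 2 5
f 6 8 2
f 4 8 3
f 7 5 3
f 3 8 7
f 7 6 5
f 8 6 7
f 9 20 14
f 9 14 10
f 9 10 16
f 9 16 19
f 9 19 20
f 10 14 18
f 14 20 13
f 20 19 11
f 19 16 15
f 16 10 17
f 12 18 13
f 12 13 11
f 12 11 15
f 12 15 17
f 12 17 18
f 13 18 14
f 11 13 20
f 15 11 19
f 17 15 16
f 18 17 10



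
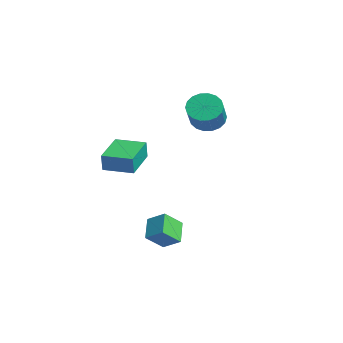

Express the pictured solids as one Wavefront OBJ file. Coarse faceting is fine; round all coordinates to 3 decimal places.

v -4.089 2.444 1.907
v -3.42 2.419 1.206
v -2.101 1.691 2.491
v -2.771 1.716 3.193
v -3.367 2.813 1.375
v -2.048 2.085 2.661
v -3.457 3.134 1.65
v -2.139 2.405 2.935
v -3.673 3.318 1.975
v -2.355 2.589 3.261
v -3.971 3.329 2.288
v -2.653 2.6 3.573
v -4.293 3.165 2.524
v -2.974 2.436 3.809
v -4.574 2.858 2.639
v -3.255 2.129 3.924
v -4.759 2.469 2.609
v -3.44 1.741 3.894
v -4.812 2.075 2.439
v -3.493 1.347 3.725
v -4.721 1.755 2.165
v -3.403 1.026 3.45
v -4.505 1.571 1.839
v -3.187 0.842 3.125
v -4.207 1.56 1.527
v -2.889 0.831 2.812
v -3.886 1.724 1.291
v -2.567 0.995 2.576
v -3.605 2.031 1.176
v -2.286 1.302 2.461
v 2.733 -3.483 -2.838
v 1.723 -3.005 -2.098
v 2.567 -2.515 -3.689
v 1.558 -2.037 -2.949
v 3.442 -2.863 -2.271
v 2.433 -2.385 -1.531
v 3.277 -1.895 -3.122
v 2.267 -1.417 -2.382
v -2.162 -3.19 0.889
v -2 -3.304 1.9
v -1.144 -1.944 0.866
v -0.981 -2.057 1.876
v -0.639 -4.443 0.504
v -0.476 -4.556 1.514
v 0.38 -3.196 0.48
v 0.542 -3.31 1.491
f 2 1 5
f 2 5 3
f 3 5 6
f 3 6 4
f 5 1 7
f 5 7 6
f 6 7 8
f 6 8 4
f 7 1 9
f 7 9 8
f 8 9 10
f 8 10 4
f 9 1 11
f 9 11 10
f 10 11 12
f 10 12 4
f 11 1 13
f 11 13 12
f 12 13 14
f 12 14 4
f 13 1 15
f 13 15 14
f 14 15 16
f 14 16 4
f 15 1 17
f 15 17 16
f 16 17 18
f 16 18 4
f 17 1 19
f 17 19 18
f 18 19 20
f 18 20 4
f 19 1 21
f 19 21 20
f 20 21 22
f 20 22 4
f 21 1 23
f 21 23 22
f 22 23 24
f 22 24 4
f 23 1 25
f 23 25 24
f 24 25 26
f 24 26 4
f 25 1 27
f 25 27 26
f 26 27 28
f 26 28 4
f 27 1 29
f 27 29 28
f 28 29 30
f 28 30 4
f 29 1 2
f 29 2 30
f 30 2 3
f 30 3 4
f 32 34 31
f 35 32 31
f 31 34 33
f 33 35 31
f 32 38 34
f 36 32 35
f 36 38 32
f 34 38 33
f 37 35 33
f 33 38 37
f 37 36 35
f 38 36 37
f 40 42 39
f 43 40 39
f 39 42 41
f 41 43 39
f 40 46 42
f 44 40 43
f 44 46 40
f 42 46 41
f 45 43 41
f 41 46 45
f 45 44 43
f 46 44 45



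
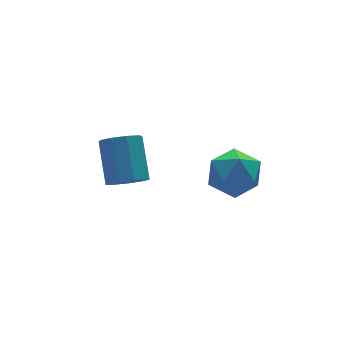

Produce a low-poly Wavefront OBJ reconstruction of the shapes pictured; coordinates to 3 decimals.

v 3.114 -1.136 1.918
v 3.478 -1.691 1.754
v 2.302 -1.469 1.246
v 2.666 -2.024 1.082
v 2.406 -1.959 1.711
v 2.908 -1.753 2.126
v 2.872 -1.407 0.874
v 3.374 -1.201 1.289
v 3.328 -1.858 1.109
v 3.04 -2.2 1.626
v 2.74 -0.96 1.374
v 2.452 -1.302 1.891
v 1.202 0.347 0.311
v 1.523 0.029 0.547
v 1.759 0.875 1.365
v 1.438 1.193 1.129
v 1.694 0.214 0.307
v 1.93 1.06 1.125
v 1.636 0.462 0.068
v 1.871 1.307 0.886
v 1.374 0.655 -0.057
v 1.61 1.501 0.761
v 1.032 0.705 -0.01
v 1.267 1.551 0.808
v 0.769 0.587 0.188
v 1.005 1.433 1.006
v 0.71 0.357 0.443
v 0.945 1.203 1.261
v 0.88 0.122 0.636
v 1.116 0.968 1.454
v 1.201 -0.007 0.678
v 1.437 0.838 1.496
f 1 12 6
f 1 6 2
f 1 2 8
f 1 8 11
f 1 11 12
f 2 6 10
f 6 12 5
f 12 11 3
f 11 8 7
f 8 2 9
f 4 10 5
f 4 5 3
f 4 3 7
f 4 7 9
f 4 9 10
f 5 10 6
f 3 5 12
f 7 3 11
f 9 7 8
f 10 9 2
f 14 13 17
f 14 17 15
f 15 17 18
f 15 18 16
f 17 13 19
f 17 19 18
f 18 19 20
f 18 20 16
f 19 13 21
f 19 21 20
f 20 21 22
f 20 22 16
f 21 13 23
f 21 23 22
f 22 23 24
f 22 24 16
f 23 13 25
f 23 25 24
f 24 25 26
f 24 26 16
f 25 13 27
f 25 27 26
f 26 27 28
f 26 28 16
f 27 13 29
f 27 29 28
f 28 29 30
f 28 30 16
f 29 13 31
f 29 31 30
f 30 31 32
f 30 32 16
f 31 13 14
f 31 14 32
f 32 14 15
f 32 15 16



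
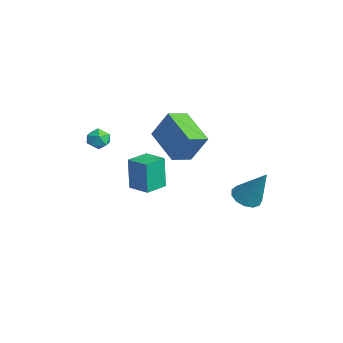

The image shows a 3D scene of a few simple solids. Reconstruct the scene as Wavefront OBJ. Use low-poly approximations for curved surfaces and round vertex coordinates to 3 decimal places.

v -2.212 0.233 2.16
v -1.681 0.898 3.701
v -2.548 1.328 1.803
v -2.016 1.993 3.343
v -0.244 0.567 1.337
v 0.288 1.232 2.877
v -0.579 1.662 0.979
v -0.048 2.327 2.52
v 1.7 3.607 -0.72
v 2.238 4.052 -1.131
v 2.6 4.233 1.14
v 1.882 4.325 -1.05
v 1.467 4.37 -0.864
v 1.126 4.173 -0.633
v 0.968 3.796 -0.43
v 1.041 3.359 -0.319
v 1.324 3.002 -0.335
v 1.726 2.836 -0.474
v 2.12 2.915 -0.691
v 2.38 3.214 -0.918
v 2.424 3.638 -1.081
v 2.877 -2.594 1.78
v 2.683 -2.581 3.479
v 2.338 -1.535 1.71
v 2.143 -1.522 3.409
v 3.877 -2.078 1.891
v 3.682 -2.065 3.59
v 3.337 -1.019 1.821
v 3.143 -1.006 3.52
v -0.579 -2.385 2.914
v -0.029 -2.727 3.056
v -1.171 -3.133 3.404
v -0.621 -3.475 3.546
v -0.737 -2.894 3.844
v -0.371 -2.433 3.541
v -0.829 -3.427 2.919
v -0.463 -2.966 2.616
v -0.184 -3.371 3.059
v -0.127 -3.042 3.631
v -1.073 -2.818 2.829
v -1.016 -2.489 3.401
f 2 4 1
f 5 2 1
f 1 4 3
f 3 5 1
f 2 8 4
f 6 2 5
f 6 8 2
f 4 8 3
f 7 5 3
f 3 8 7
f 7 6 5
f 8 6 7
f 10 9 12
f 10 12 11
f 12 9 13
f 12 13 11
f 13 9 14
f 13 14 11
f 14 9 15
f 14 15 11
f 15 9 16
f 15 16 11
f 16 9 17
f 16 17 11
f 17 9 18
f 17 18 11
f 18 9 19
f 18 19 11
f 19 9 20
f 19 20 11
f 20 9 21
f 20 21 11
f 21 9 10
f 21 10 11
f 23 25 22
f 26 23 22
f 22 25 24
f 24 26 22
f 23 29 25
f 27 23 26
f 27 29 23
f 25 29 24
f 28 26 24
f 24 29 28
f 28 27 26
f 29 27 28
f 30 41 35
f 30 35 31
f 30 31 37
f 30 37 40
f 30 40 41
f 31 35 39
f 35 41 34
f 41 40 32
f 40 37 36
f 37 31 38
f 33 39 34
f 33 34 32
f 33 32 36
f 33 36 38
f 33 38 39
f 34 39 35
f 32 34 41
f 36 32 40
f 38 36 37
f 39 38 31



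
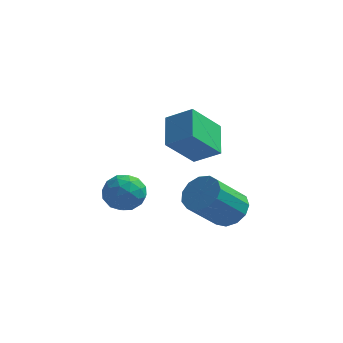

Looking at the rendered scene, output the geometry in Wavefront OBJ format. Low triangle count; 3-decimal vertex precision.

v 2.484 -1.193 1.44
v 2.139 0.214 2.187
v 1.346 -1.099 0.738
v 1.002 0.308 1.485
v 3.418 -0.228 0.055
v 3.074 1.179 0.802
v 2.281 -0.134 -0.647
v 1.936 1.273 0.1
v -0.35 0.236 -2.346
v 0.348 -0.297 -2.778
v -1.308 -1.023 -2.342
v -0.61 -1.556 -2.774
v -0.497 -1.259 -1.849
v 0.095 -0.481 -1.851
v -1.055 -0.839 -3.269
v -0.463 -0.061 -3.271
v -0.088 -0.961 -3.348
v 0.257 -1.221 -2.47
v -1.217 -0.099 -2.65
v -0.872 -0.359 -1.772
v 0.083 0.08 -2.563
v -1.043 -1.4 -2.557
v -0.977 -1.226 -2.014
v -0.567 -1.539 -2.268
v -0.065 -0.028 -2.018
v 0.345 -0.341 -2.272
v -0.152 -0.907 -1.725
v -1.305 -0.979 -2.848
v -0.895 -1.292 -3.102
v -0.393 0.219 -2.852
v 0.017 -0.094 -3.106
v -0.808 -0.413 -3.395
v 0.237 -0.623 -3.151
v -0.326 -1.363 -3.149
v -0.588 -0.942 -3.44
v -0.24 -0.485 -3.441
v 0.44 -0.776 -2.635
v -0.124 -1.516 -2.633
v -0.057 -1.342 -2.089
v 0.291 -0.884 -2.091
v 0.183 -1.166 -2.97
v -0.836 0.196 -2.487
v -1.4 -0.544 -2.485
v -1.251 -0.436 -3.029
v -0.903 0.022 -3.031
v -0.634 0.043 -1.971
v -1.197 -0.697 -1.969
v -0.72 -0.835 -1.679
v -0.372 -0.378 -1.68
v -1.143 -0.154 -2.15
v 3.537 0.946 -3.912
v 4.328 0.412 -3.812
v 3.374 -0.72 -2.308
v 2.583 -0.186 -2.408
v 4.38 0.826 -3.468
v 3.426 -0.306 -1.964
v 4.163 1.278 -3.265
v 3.21 0.146 -1.761
v 3.748 1.625 -3.267
v 2.795 0.493 -1.763
v 3.266 1.756 -3.474
v 2.312 0.624 -1.97
v 2.87 1.63 -3.82
v 1.916 0.498 -2.316
v 2.685 1.287 -4.195
v 1.732 0.155 -2.691
v 2.771 0.836 -4.48
v 1.818 -0.296 -2.977
v 3.1 0.419 -4.585
v 2.146 -0.713 -3.082
v 3.568 0.17 -4.476
v 2.614 -0.962 -2.973
v 4.026 0.167 -4.188
v 3.072 -0.965 -2.684
f 2 4 1
f 5 2 1
f 1 4 3
f 3 5 1
f 2 8 4
f 6 2 5
f 6 8 2
f 4 8 3
f 7 5 3
f 3 8 7
f 7 6 5
f 8 6 7
f 9 46 25
f 46 20 49
f 25 49 14
f 46 49 25
f 9 25 21
f 25 14 26
f 21 26 10
f 25 26 21
f 9 21 30
f 21 10 31
f 30 31 16
f 21 31 30
f 9 30 42
f 30 16 45
f 42 45 19
f 30 45 42
f 9 42 46
f 42 19 50
f 46 50 20
f 42 50 46
f 10 26 37
f 26 14 40
f 37 40 18
f 26 40 37
f 14 49 27
f 49 20 48
f 27 48 13
f 49 48 27
f 20 50 47
f 50 19 43
f 47 43 11
f 50 43 47
f 19 45 44
f 45 16 32
f 44 32 15
f 45 32 44
f 16 31 36
f 31 10 33
f 36 33 17
f 31 33 36
f 12 38 24
f 38 18 39
f 24 39 13
f 38 39 24
f 12 24 22
f 24 13 23
f 22 23 11
f 24 23 22
f 12 22 29
f 22 11 28
f 29 28 15
f 22 28 29
f 12 29 34
f 29 15 35
f 34 35 17
f 29 35 34
f 12 34 38
f 34 17 41
f 38 41 18
f 34 41 38
f 13 39 27
f 39 18 40
f 27 40 14
f 39 40 27
f 11 23 47
f 23 13 48
f 47 48 20
f 23 48 47
f 15 28 44
f 28 11 43
f 44 43 19
f 28 43 44
f 17 35 36
f 35 15 32
f 36 32 16
f 35 32 36
f 18 41 37
f 41 17 33
f 37 33 10
f 41 33 37
f 52 51 55
f 52 55 53
f 53 55 56
f 53 56 54
f 55 51 57
f 55 57 56
f 56 57 58
f 56 58 54
f 57 51 59
f 57 59 58
f 58 59 60
f 58 60 54
f 59 51 61
f 59 61 60
f 60 61 62
f 60 62 54
f 61 51 63
f 61 63 62
f 62 63 64
f 62 64 54
f 63 51 65
f 63 65 64
f 64 65 66
f 64 66 54
f 65 51 67
f 65 67 66
f 66 67 68
f 66 68 54
f 67 51 69
f 67 69 68
f 68 69 70
f 68 70 54
f 69 51 71
f 69 71 70
f 70 71 72
f 70 72 54
f 71 51 73
f 71 73 72
f 72 73 74
f 72 74 54
f 73 51 52
f 73 52 74
f 74 52 53
f 74 53 54



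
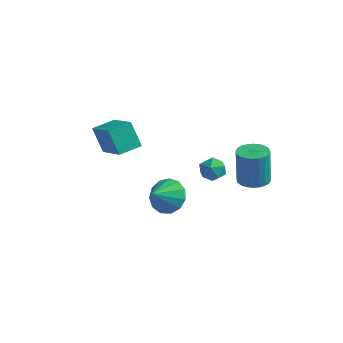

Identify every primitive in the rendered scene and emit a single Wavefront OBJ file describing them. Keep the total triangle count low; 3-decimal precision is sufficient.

v -3.505 -2.489 0.142
v -4.248 -2.323 1.504
v -2.977 -1.332 0.289
v -3.72 -1.166 1.651
v -1.92 -3.334 1.109
v -2.663 -3.168 2.471
v -1.392 -2.177 1.256
v -2.135 -2.011 2.618
v 3.201 0.903 -1.381
v 3.742 1.559 -1.374
v 3.6 1.653 0.669
v 3.059 0.997 0.661
v 3.451 1.715 -1.401
v 3.308 1.809 0.642
v 3.122 1.748 -1.426
v 2.979 1.842 0.617
v 2.805 1.652 -1.444
v 2.662 1.746 0.599
v 2.548 1.443 -1.452
v 2.406 1.537 0.591
v 2.391 1.151 -1.449
v 2.248 1.245 0.593
v 2.357 0.821 -1.437
v 2.214 0.915 0.606
v 2.452 0.504 -1.415
v 2.309 0.598 0.627
v 2.66 0.247 -1.389
v 2.518 0.341 0.654
v 2.952 0.091 -1.362
v 2.809 0.185 0.681
v 3.281 0.058 -1.337
v 3.138 0.152 0.706
v 3.598 0.154 -1.319
v 3.455 0.248 0.724
v 3.854 0.363 -1.311
v 3.712 0.457 0.732
v 4.012 0.655 -1.313
v 3.869 0.749 0.729
v 4.046 0.985 -1.326
v 3.903 1.079 0.717
v 3.951 1.302 -1.347
v 3.808 1.396 0.695
v -0.674 -0.984 -3.063
v -0.085 -1.59 -3.751
v -0.846 -2.156 -2.177
v 0.312 -1.346 -3.352
v 0.397 -0.987 -2.861
v 0.141 -0.627 -2.434
v -0.374 -0.38 -2.207
v -0.984 -0.325 -2.252
v -1.495 -0.479 -2.555
v -1.747 -0.793 -3.019
v -1.657 -1.168 -3.497
v -1.256 -1.484 -3.838
v -0.67 -1.642 -3.932
v 2.825 -2.928 2.391
v 3.513 -2.64 2.418
v 3.287 -4 2.082
v 3.975 -3.712 2.109
v 3.583 -3.802 2.738
v 3.298 -3.139 2.929
v 3.502 -3.501 1.571
v 3.217 -2.838 1.762
v 3.932 -2.993 1.911
v 3.982 -3.18 2.632
v 2.818 -3.46 1.868
v 2.868 -3.647 2.589
f 2 4 1
f 5 2 1
f 1 4 3
f 3 5 1
f 2 8 4
f 6 2 5
f 6 8 2
f 4 8 3
f 7 5 3
f 3 8 7
f 7 6 5
f 8 6 7
f 10 9 13
f 10 13 11
f 11 13 14
f 11 14 12
f 13 9 15
f 13 15 14
f 14 15 16
f 14 16 12
f 15 9 17
f 15 17 16
f 16 17 18
f 16 18 12
f 17 9 19
f 17 19 18
f 18 19 20
f 18 20 12
f 19 9 21
f 19 21 20
f 20 21 22
f 20 22 12
f 21 9 23
f 21 23 22
f 22 23 24
f 22 24 12
f 23 9 25
f 23 25 24
f 24 25 26
f 24 26 12
f 25 9 27
f 25 27 26
f 26 27 28
f 26 28 12
f 27 9 29
f 27 29 28
f 28 29 30
f 28 30 12
f 29 9 31
f 29 31 30
f 30 31 32
f 30 32 12
f 31 9 33
f 31 33 32
f 32 33 34
f 32 34 12
f 33 9 35
f 33 35 34
f 34 35 36
f 34 36 12
f 35 9 37
f 35 37 36
f 36 37 38
f 36 38 12
f 37 9 39
f 37 39 38
f 38 39 40
f 38 40 12
f 39 9 41
f 39 41 40
f 40 41 42
f 40 42 12
f 41 9 10
f 41 10 42
f 42 10 11
f 42 11 12
f 44 43 46
f 44 46 45
f 46 43 47
f 46 47 45
f 47 43 48
f 47 48 45
f 48 43 49
f 48 49 45
f 49 43 50
f 49 50 45
f 50 43 51
f 50 51 45
f 51 43 52
f 51 52 45
f 52 43 53
f 52 53 45
f 53 43 54
f 53 54 45
f 54 43 55
f 54 55 45
f 55 43 44
f 55 44 45
f 56 67 61
f 56 61 57
f 56 57 63
f 56 63 66
f 56 66 67
f 57 61 65
f 61 67 60
f 67 66 58
f 66 63 62
f 63 57 64
f 59 65 60
f 59 60 58
f 59 58 62
f 59 62 64
f 59 64 65
f 60 65 61
f 58 60 67
f 62 58 66
f 64 62 63
f 65 64 57



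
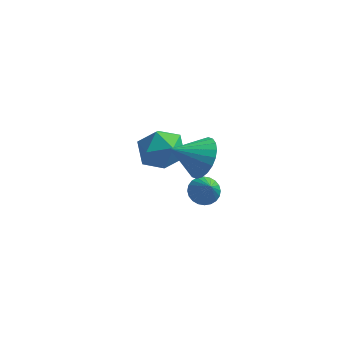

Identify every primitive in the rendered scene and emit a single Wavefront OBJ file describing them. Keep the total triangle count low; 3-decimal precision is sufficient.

v -1.646 2.552 -4.325
v -1.249 3.129 -4.085
v -1.214 1.788 -3.195
v -1.503 3.178 -3.956
v -1.778 3.131 -3.882
v -2.033 2.995 -3.876
v -2.229 2.793 -3.938
v -2.337 2.554 -4.059
v -2.339 2.314 -4.221
v -2.235 2.111 -4.398
v -2.042 1.975 -4.564
v -1.789 1.927 -4.693
v -1.514 1.974 -4.767
v -1.258 2.109 -4.773
v -1.062 2.311 -4.711
v -0.955 2.55 -4.59
v -0.953 2.79 -4.428
v -1.056 2.993 -4.251
v -1.12 -0.935 1.4
v -0.505 -1.117 2.205
v -2.34 -1.425 2.22
v -0.612 -0.736 2.273
v -0.797 -0.385 2.208
v -1.031 -0.118 2.02
v -1.278 0.025 1.738
v -1.502 0.022 1.404
v -1.667 -0.127 1.069
v -1.749 -0.399 0.785
v -1.736 -0.752 0.594
v -1.628 -1.134 0.526
v -1.443 -1.485 0.591
v -1.209 -1.752 0.779
v -0.962 -1.895 1.061
v -0.738 -1.891 1.395
v -0.573 -1.742 1.73
v -0.491 -1.471 2.014
v -3.09 3.622 -2.439
v -2.495 2.651 -2.183
v -4.645 2.869 -1.677
v -4.05 1.898 -1.421
v -3.817 2.892 -0.856
v -2.855 3.357 -1.326
v -4.285 2.163 -2.534
v -3.323 2.628 -3.004
v -3.233 1.749 -2.242
v -2.944 2.2 -1.205
v -4.196 3.32 -2.655
v -3.907 3.771 -1.618
f 2 1 4
f 2 4 3
f 4 1 5
f 4 5 3
f 5 1 6
f 5 6 3
f 6 1 7
f 6 7 3
f 7 1 8
f 7 8 3
f 8 1 9
f 8 9 3
f 9 1 10
f 9 10 3
f 10 1 11
f 10 11 3
f 11 1 12
f 11 12 3
f 12 1 13
f 12 13 3
f 13 1 14
f 13 14 3
f 14 1 15
f 14 15 3
f 15 1 16
f 15 16 3
f 16 1 17
f 16 17 3
f 17 1 18
f 17 18 3
f 18 1 2
f 18 2 3
f 20 19 22
f 20 22 21
f 22 19 23
f 22 23 21
f 23 19 24
f 23 24 21
f 24 19 25
f 24 25 21
f 25 19 26
f 25 26 21
f 26 19 27
f 26 27 21
f 27 19 28
f 27 28 21
f 28 19 29
f 28 29 21
f 29 19 30
f 29 30 21
f 30 19 31
f 30 31 21
f 31 19 32
f 31 32 21
f 32 19 33
f 32 33 21
f 33 19 34
f 33 34 21
f 34 19 35
f 34 35 21
f 35 19 36
f 35 36 21
f 36 19 20
f 36 20 21
f 37 48 42
f 37 42 38
f 37 38 44
f 37 44 47
f 37 47 48
f 38 42 46
f 42 48 41
f 48 47 39
f 47 44 43
f 44 38 45
f 40 46 41
f 40 41 39
f 40 39 43
f 40 43 45
f 40 45 46
f 41 46 42
f 39 41 48
f 43 39 47
f 45 43 44
f 46 45 38



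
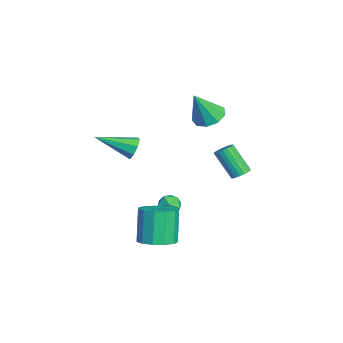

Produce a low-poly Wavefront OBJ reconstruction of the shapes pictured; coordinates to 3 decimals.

v 3.289 -1.76 -3.483
v 4.13 -2.028 -3.105
v 3.392 -1.888 -1.36
v 2.551 -1.62 -1.737
v 4.145 -1.489 -3.142
v 3.407 -1.349 -1.397
v 3.888 -1.036 -3.287
v 3.15 -0.896 -1.542
v 3.441 -0.812 -3.494
v 2.703 -0.672 -1.749
v 2.946 -0.89 -3.698
v 2.207 -0.75 -1.953
v 2.56 -1.244 -3.833
v 1.821 -1.104 -2.088
v 2.405 -1.761 -3.857
v 1.667 -1.621 -2.112
v 2.531 -2.279 -3.762
v 1.793 -2.139 -2.017
v 2.898 -2.631 -3.578
v 2.16 -2.491 -1.833
v 3.389 -2.707 -3.364
v 2.651 -2.567 -1.619
v 3.848 -2.483 -3.188
v 3.11 -2.343 -1.443
v -1.681 1.218 1.9
v -0.888 1.576 1.866
v -1.259 0.442 3.56
v -1.268 1.947 2.136
v -1.84 1.977 2.296
v -2.338 1.652 2.27
v -2.529 1.124 2.072
v -2.322 0.641 1.793
v -1.816 0.427 1.564
v -1.246 0.584 1.493
v -0.88 1.038 1.612
v -2.12 2.884 -2.591
v -1.803 3.182 -2.27
v -2.504 2.394 -0.848
v -2.82 2.096 -1.169
v -2 3.317 -2.292
v -2.701 2.53 -0.87
v -2.221 3.367 -2.373
v -2.922 2.58 -0.951
v -2.422 3.322 -2.497
v -3.122 2.534 -1.075
v -2.563 3.189 -2.64
v -3.263 2.401 -1.218
v -2.616 2.996 -2.773
v -3.316 2.208 -1.351
v -2.571 2.781 -2.87
v -3.271 1.993 -1.448
v -2.436 2.586 -2.912
v -3.137 1.798 -1.49
v -2.239 2.45 -2.89
v -2.94 1.663 -1.468
v -2.018 2.4 -2.809
v -2.719 1.613 -1.387
v -1.818 2.446 -2.685
v -2.518 1.658 -1.263
v -1.677 2.579 -2.542
v -2.377 1.791 -1.12
v -1.624 2.772 -2.409
v -2.324 1.984 -0.987
v -1.669 2.987 -2.312
v -2.369 2.199 -0.89
v -0.576 -0.405 -3.076
v -0.208 -0.314 -3.62
v -1.052 -1.246 -3.54
v -0.684 -1.155 -4.084
v -0.4 -1.364 -3.523
v -0.106 -0.844 -3.236
v -1.154 -0.716 -3.924
v -0.86 -0.196 -3.637
v -0.566 -0.506 -4.143
v -0.1 -0.906 -3.896
v -1.16 -0.654 -3.264
v -0.694 -1.054 -3.017
v 3.04 -2.745 2.696
v 3.466 -2.973 2.26
v 2.86 -4.515 3.444
v 3.686 -2.818 2.679
v 3.528 -2.621 3.107
v 3.084 -2.496 3.294
v 2.614 -2.518 3.131
v 2.394 -2.672 2.713
v 2.553 -2.87 2.284
v 2.996 -2.994 2.097
f 2 1 5
f 2 5 3
f 3 5 6
f 3 6 4
f 5 1 7
f 5 7 6
f 6 7 8
f 6 8 4
f 7 1 9
f 7 9 8
f 8 9 10
f 8 10 4
f 9 1 11
f 9 11 10
f 10 11 12
f 10 12 4
f 11 1 13
f 11 13 12
f 12 13 14
f 12 14 4
f 13 1 15
f 13 15 14
f 14 15 16
f 14 16 4
f 15 1 17
f 15 17 16
f 16 17 18
f 16 18 4
f 17 1 19
f 17 19 18
f 18 19 20
f 18 20 4
f 19 1 21
f 19 21 20
f 20 21 22
f 20 22 4
f 21 1 23
f 21 23 22
f 22 23 24
f 22 24 4
f 23 1 2
f 23 2 24
f 24 2 3
f 24 3 4
f 26 25 28
f 26 28 27
f 28 25 29
f 28 29 27
f 29 25 30
f 29 30 27
f 30 25 31
f 30 31 27
f 31 25 32
f 31 32 27
f 32 25 33
f 32 33 27
f 33 25 34
f 33 34 27
f 34 25 35
f 34 35 27
f 35 25 26
f 35 26 27
f 37 36 40
f 37 40 38
f 38 40 41
f 38 41 39
f 40 36 42
f 40 42 41
f 41 42 43
f 41 43 39
f 42 36 44
f 42 44 43
f 43 44 45
f 43 45 39
f 44 36 46
f 44 46 45
f 45 46 47
f 45 47 39
f 46 36 48
f 46 48 47
f 47 48 49
f 47 49 39
f 48 36 50
f 48 50 49
f 49 50 51
f 49 51 39
f 50 36 52
f 50 52 51
f 51 52 53
f 51 53 39
f 52 36 54
f 52 54 53
f 53 54 55
f 53 55 39
f 54 36 56
f 54 56 55
f 55 56 57
f 55 57 39
f 56 36 58
f 56 58 57
f 57 58 59
f 57 59 39
f 58 36 60
f 58 60 59
f 59 60 61
f 59 61 39
f 60 36 62
f 60 62 61
f 61 62 63
f 61 63 39
f 62 36 64
f 62 64 63
f 63 64 65
f 63 65 39
f 64 36 37
f 64 37 65
f 65 37 38
f 65 38 39
f 66 77 71
f 66 71 67
f 66 67 73
f 66 73 76
f 66 76 77
f 67 71 75
f 71 77 70
f 77 76 68
f 76 73 72
f 73 67 74
f 69 75 70
f 69 70 68
f 69 68 72
f 69 72 74
f 69 74 75
f 70 75 71
f 68 70 77
f 72 68 76
f 74 72 73
f 75 74 67
f 79 78 81
f 79 81 80
f 81 78 82
f 81 82 80
f 82 78 83
f 82 83 80
f 83 78 84
f 83 84 80
f 84 78 85
f 84 85 80
f 85 78 86
f 85 86 80
f 86 78 87
f 86 87 80
f 87 78 79
f 87 79 80



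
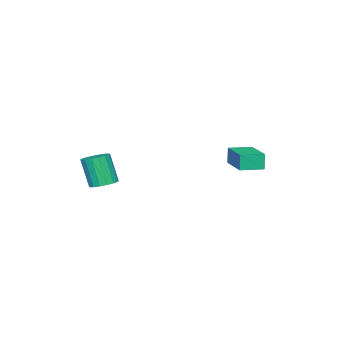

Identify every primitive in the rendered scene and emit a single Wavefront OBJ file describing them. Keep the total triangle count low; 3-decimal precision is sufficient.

v -2.959 3.044 1.402
v -3.114 2.97 2.469
v -1.541 4.681 1.723
v -1.696 4.607 2.789
v -1.904 2.113 1.491
v -2.059 2.039 2.557
v -0.486 3.75 1.811
v -0.641 3.676 2.878
v 2.625 -3.056 0.28
v 3.339 -3.489 0.186
v 3.169 -4.177 2.045
v 2.455 -3.744 2.14
v 3.46 -3.133 0.328
v 3.29 -3.821 2.188
v 3.39 -2.76 0.46
v 3.22 -3.448 2.32
v 3.145 -2.454 0.551
v 2.975 -3.142 2.41
v 2.781 -2.287 0.579
v 2.61 -2.975 2.439
v 2.381 -2.295 0.539
v 2.21 -2.983 2.399
v 2.037 -2.478 0.44
v 1.866 -3.166 2.3
v 1.828 -2.793 0.304
v 1.657 -3.482 2.164
v 1.801 -3.169 0.163
v 1.631 -3.857 2.022
v 1.963 -3.518 0.048
v 1.793 -4.207 1.908
v 2.277 -3.762 -0.013
v 2.107 -4.45 1.847
v 2.671 -3.844 -0.007
v 2.501 -4.532 1.852
v 3.054 -3.745 0.064
v 2.884 -4.433 1.924
f 2 4 1
f 5 2 1
f 1 4 3
f 3 5 1
f 2 8 4
f 6 2 5
f 6 8 2
f 4 8 3
f 7 5 3
f 3 8 7
f 7 6 5
f 8 6 7
f 10 9 13
f 10 13 11
f 11 13 14
f 11 14 12
f 13 9 15
f 13 15 14
f 14 15 16
f 14 16 12
f 15 9 17
f 15 17 16
f 16 17 18
f 16 18 12
f 17 9 19
f 17 19 18
f 18 19 20
f 18 20 12
f 19 9 21
f 19 21 20
f 20 21 22
f 20 22 12
f 21 9 23
f 21 23 22
f 22 23 24
f 22 24 12
f 23 9 25
f 23 25 24
f 24 25 26
f 24 26 12
f 25 9 27
f 25 27 26
f 26 27 28
f 26 28 12
f 27 9 29
f 27 29 28
f 28 29 30
f 28 30 12
f 29 9 31
f 29 31 30
f 30 31 32
f 30 32 12
f 31 9 33
f 31 33 32
f 32 33 34
f 32 34 12
f 33 9 35
f 33 35 34
f 34 35 36
f 34 36 12
f 35 9 10
f 35 10 36
f 36 10 11
f 36 11 12



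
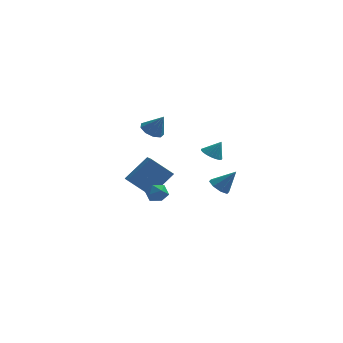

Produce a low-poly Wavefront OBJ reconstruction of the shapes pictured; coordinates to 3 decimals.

v -0.108 -0.229 1.694
v 0.52 -0.147 1.331
v 0.548 -0.431 2.786
v 0.365 0.294 1.506
v -0.012 0.491 1.769
v -0.434 0.35 1.997
v -0.703 -0.061 2.083
v -0.694 -0.551 1.987
v -0.411 -0.89 1.754
v 0.013 -0.92 1.493
v 0.381 -0.627 1.326
v -0.409 2.642 -4.791
v -1.706 2.68 -3.647
v -0.7 3.639 -5.154
v -1.998 3.676 -4.01
v 0.798 3.484 -3.45
v -0.5 3.521 -2.306
v 0.506 4.48 -3.813
v -0.791 4.518 -2.669
v 0.249 -3.457 -0.917
v 0.789 -3.473 -1.319
v 0.111 -4.527 -1.061
v 0.651 -4.543 -1.463
v 0.725 -4.429 -0.804
v 0.811 -3.768 -0.715
v 0.089 -4.232 -1.665
v 0.175 -3.571 -1.576
v 0.69 -3.952 -1.781
v 1.083 -4.074 -1.249
v -0.183 -3.926 -1.131
v 0.21 -4.048 -0.599
v 3.175 -2.083 0.833
v 3.736 -2.074 0.505
v 3.685 -1.957 1.707
v 3.668 -1.813 0.507
v 3.515 -1.598 0.565
v 3.303 -1.467 0.67
v 3.069 -1.442 0.802
v 2.853 -1.528 0.94
v 2.693 -1.711 1.06
v 2.617 -1.957 1.14
v 2.636 -2.225 1.167
v 2.749 -2.469 1.136
v 2.936 -2.646 1.053
v 3.164 -2.725 0.932
v 3.394 -2.694 0.793
v 3.586 -2.557 0.661
v 3.707 -2.338 0.559
v 3.393 2.395 -3.828
v 3.863 1.967 -4.166
v 4.327 2.505 -2.672
v 3.943 2.499 -4.282
v 3.701 2.971 -4.131
v 3.279 3.106 -3.803
v 2.924 2.824 -3.49
v 2.844 2.291 -3.375
v 3.086 1.819 -3.525
v 3.508 1.685 -3.853
f 2 1 4
f 2 4 3
f 4 1 5
f 4 5 3
f 5 1 6
f 5 6 3
f 6 1 7
f 6 7 3
f 7 1 8
f 7 8 3
f 8 1 9
f 8 9 3
f 9 1 10
f 9 10 3
f 10 1 11
f 10 11 3
f 11 1 2
f 11 2 3
f 13 15 12
f 16 13 12
f 12 15 14
f 14 16 12
f 13 19 15
f 17 13 16
f 17 19 13
f 15 19 14
f 18 16 14
f 14 19 18
f 18 17 16
f 19 17 18
f 20 31 25
f 20 25 21
f 20 21 27
f 20 27 30
f 20 30 31
f 21 25 29
f 25 31 24
f 31 30 22
f 30 27 26
f 27 21 28
f 23 29 24
f 23 24 22
f 23 22 26
f 23 26 28
f 23 28 29
f 24 29 25
f 22 24 31
f 26 22 30
f 28 26 27
f 29 28 21
f 33 32 35
f 33 35 34
f 35 32 36
f 35 36 34
f 36 32 37
f 36 37 34
f 37 32 38
f 37 38 34
f 38 32 39
f 38 39 34
f 39 32 40
f 39 40 34
f 40 32 41
f 40 41 34
f 41 32 42
f 41 42 34
f 42 32 43
f 42 43 34
f 43 32 44
f 43 44 34
f 44 32 45
f 44 45 34
f 45 32 46
f 45 46 34
f 46 32 47
f 46 47 34
f 47 32 48
f 47 48 34
f 48 32 33
f 48 33 34
f 50 49 52
f 50 52 51
f 52 49 53
f 52 53 51
f 53 49 54
f 53 54 51
f 54 49 55
f 54 55 51
f 55 49 56
f 55 56 51
f 56 49 57
f 56 57 51
f 57 49 58
f 57 58 51
f 58 49 50
f 58 50 51



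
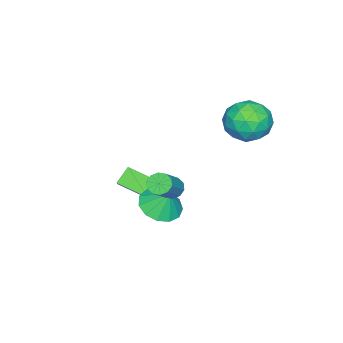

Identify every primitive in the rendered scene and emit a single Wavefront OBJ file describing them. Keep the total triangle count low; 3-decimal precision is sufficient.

v 0.677 0.166 -2.856
v 1.234 0.902 -3.312
v 0.803 0.734 -1.784
v 0.68 1.075 -3.339
v 0.126 0.959 -3.212
v -0.254 0.591 -2.973
v -0.337 0.088 -2.696
v -0.099 -0.39 -2.47
v 0.386 -0.692 -2.366
v 0.963 -0.722 -2.418
v 1.449 -0.47 -2.609
v 1.691 -0.016 -2.879
v 1.61 0.496 -3.141
v -1.857 -2.832 -3.163
v -1.057 -2.408 -2.406
v -2.06 -1.357 -3.775
v -1.261 -0.933 -3.018
v -1.139 -3.007 -3.822
v -0.34 -2.583 -3.065
v -1.343 -1.532 -4.434
v -0.543 -1.108 -3.677
v 1.454 1.126 -0.864
v 1.83 1.003 -1.275
v 3.041 1.071 -0.186
v 2.666 1.194 0.224
v 1.797 1.353 -1.259
v 3.008 1.421 -0.171
v 1.632 1.617 -1.093
v 2.844 1.685 -0.004
v 1.4 1.693 -0.839
v 2.611 1.761 0.249
v 1.188 1.552 -0.595
v 2.4 1.62 0.494
v 1.079 1.249 -0.454
v 2.29 1.317 0.635
v 1.112 0.899 -0.469
v 2.323 0.967 0.619
v 1.276 0.635 -0.636
v 2.488 0.703 0.453
v 1.509 0.559 -0.889
v 2.72 0.627 0.199
v 1.72 0.7 -1.134
v 2.932 0.768 -0.045
v -2.541 3.267 1.52
v -2.122 2.79 0.528
v -4.038 2.09 1.452
v -3.619 1.613 0.46
v -3.061 1.434 1.482
v -2.136 2.161 1.524
v -4.024 2.719 0.456
v -3.099 3.446 0.498
v -3.038 2.451 -0.129
v -2.443 1.657 0.505
v -3.717 3.223 1.475
v -3.122 2.429 2.109
v -2.2 3.132 1.03
v -3.96 1.748 0.95
v -3.632 1.643 1.551
v -3.385 1.363 0.968
v -2.208 2.762 1.615
v -1.962 2.482 1.032
v -2.514 1.685 1.593
v -4.198 2.398 0.948
v -3.952 2.118 0.365
v -2.775 3.517 1.012
v -2.528 3.237 0.429
v -3.646 3.195 0.387
v -2.492 2.652 0.061
v -3.372 1.961 0.021
v -3.61 2.61 0.018
v -3.067 3.038 0.043
v -2.142 2.186 0.433
v -3.022 1.494 0.393
v -2.694 1.389 0.994
v -2.15 1.816 1.019
v -2.681 1.986 0.047
v -3.138 3.386 1.587
v -4.018 2.694 1.547
v -4.01 3.064 0.961
v -3.466 3.491 0.986
v -2.788 2.919 1.959
v -3.668 2.228 1.919
v -3.093 1.842 1.937
v -2.55 2.27 1.962
v -3.479 2.894 1.933
f 2 1 4
f 2 4 3
f 4 1 5
f 4 5 3
f 5 1 6
f 5 6 3
f 6 1 7
f 6 7 3
f 7 1 8
f 7 8 3
f 8 1 9
f 8 9 3
f 9 1 10
f 9 10 3
f 10 1 11
f 10 11 3
f 11 1 12
f 11 12 3
f 12 1 13
f 12 13 3
f 13 1 2
f 13 2 3
f 15 17 14
f 18 15 14
f 14 17 16
f 16 18 14
f 15 21 17
f 19 15 18
f 19 21 15
f 17 21 16
f 20 18 16
f 16 21 20
f 20 19 18
f 21 19 20
f 23 22 26
f 23 26 24
f 24 26 27
f 24 27 25
f 26 22 28
f 26 28 27
f 27 28 29
f 27 29 25
f 28 22 30
f 28 30 29
f 29 30 31
f 29 31 25
f 30 22 32
f 30 32 31
f 31 32 33
f 31 33 25
f 32 22 34
f 32 34 33
f 33 34 35
f 33 35 25
f 34 22 36
f 34 36 35
f 35 36 37
f 35 37 25
f 36 22 38
f 36 38 37
f 37 38 39
f 37 39 25
f 38 22 40
f 38 40 39
f 39 40 41
f 39 41 25
f 40 22 42
f 40 42 41
f 41 42 43
f 41 43 25
f 42 22 23
f 42 23 43
f 43 23 24
f 43 24 25
f 44 81 60
f 81 55 84
f 60 84 49
f 81 84 60
f 44 60 56
f 60 49 61
f 56 61 45
f 60 61 56
f 44 56 65
f 56 45 66
f 65 66 51
f 56 66 65
f 44 65 77
f 65 51 80
f 77 80 54
f 65 80 77
f 44 77 81
f 77 54 85
f 81 85 55
f 77 85 81
f 45 61 72
f 61 49 75
f 72 75 53
f 61 75 72
f 49 84 62
f 84 55 83
f 62 83 48
f 84 83 62
f 55 85 82
f 85 54 78
f 82 78 46
f 85 78 82
f 54 80 79
f 80 51 67
f 79 67 50
f 80 67 79
f 51 66 71
f 66 45 68
f 71 68 52
f 66 68 71
f 47 73 59
f 73 53 74
f 59 74 48
f 73 74 59
f 47 59 57
f 59 48 58
f 57 58 46
f 59 58 57
f 47 57 64
f 57 46 63
f 64 63 50
f 57 63 64
f 47 64 69
f 64 50 70
f 69 70 52
f 64 70 69
f 47 69 73
f 69 52 76
f 73 76 53
f 69 76 73
f 48 74 62
f 74 53 75
f 62 75 49
f 74 75 62
f 46 58 82
f 58 48 83
f 82 83 55
f 58 83 82
f 50 63 79
f 63 46 78
f 79 78 54
f 63 78 79
f 52 70 71
f 70 50 67
f 71 67 51
f 70 67 71
f 53 76 72
f 76 52 68
f 72 68 45
f 76 68 72

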